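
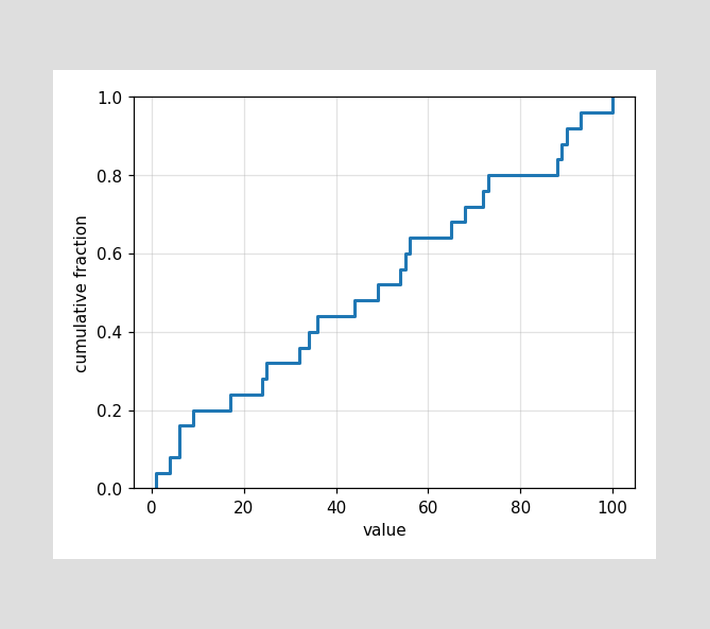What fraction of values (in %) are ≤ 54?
56%

At x=54 the ECDF step is at 56%.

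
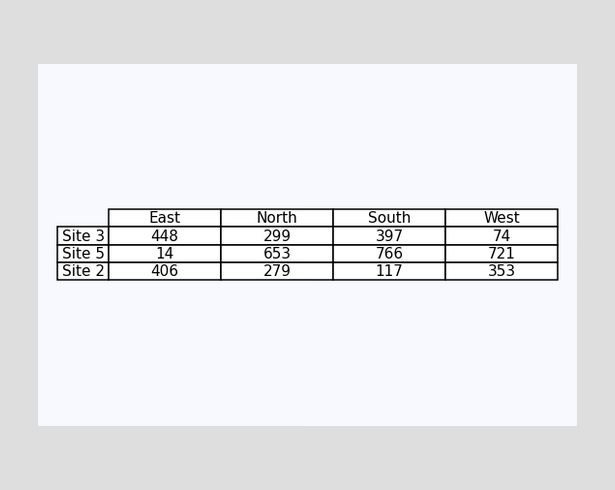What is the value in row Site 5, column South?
The (Site 5, South) cell reads 766.

766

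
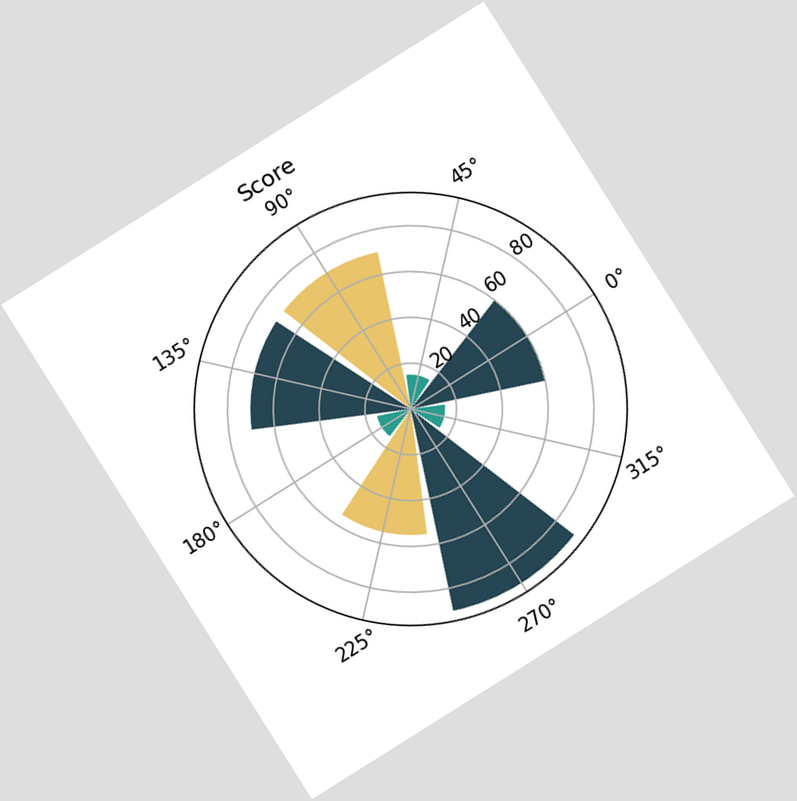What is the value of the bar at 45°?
15

The chart is tilted about 32° counter-clockwise. The bar at 45° reaches 15 on the radial axis.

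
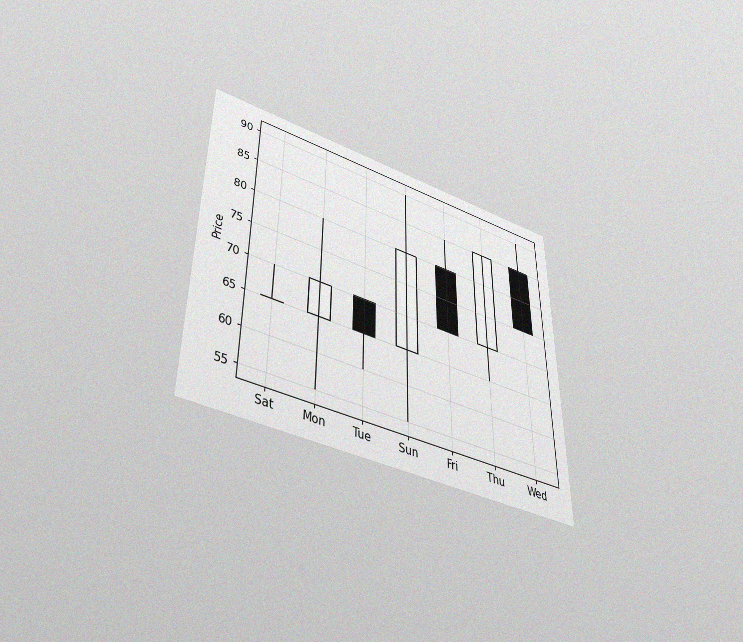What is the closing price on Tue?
The chart is viewed slightly from below, with some photo noise. The Tue candle closes at 65.

65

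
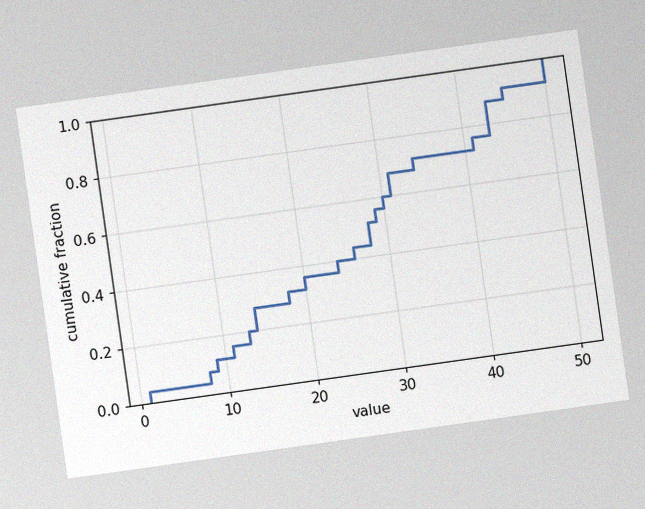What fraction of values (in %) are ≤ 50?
The chart is tilted about 8° counter-clockwise, with some photo noise. At x=50 the ECDF step is at 100%.

100%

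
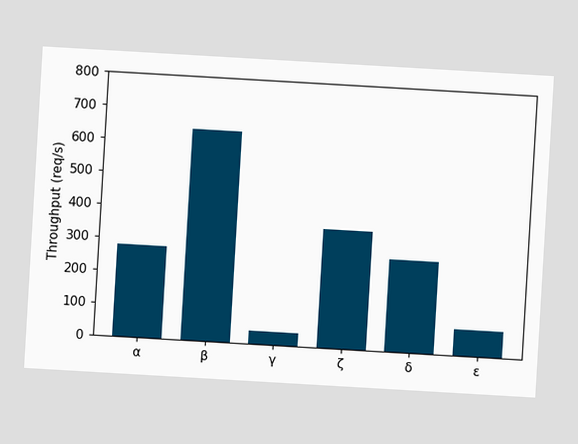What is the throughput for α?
The chart is tilted about 3° clockwise. Reading along the chart's y-axis, the α bar reaches 280req/s.

280req/s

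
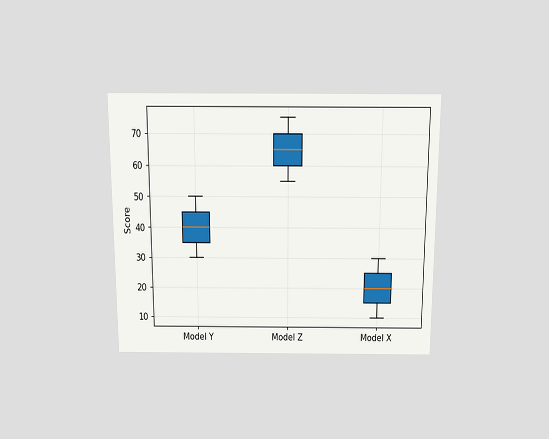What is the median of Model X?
20

The chart is viewed slightly from above. The median line in the Model X box sits at 20.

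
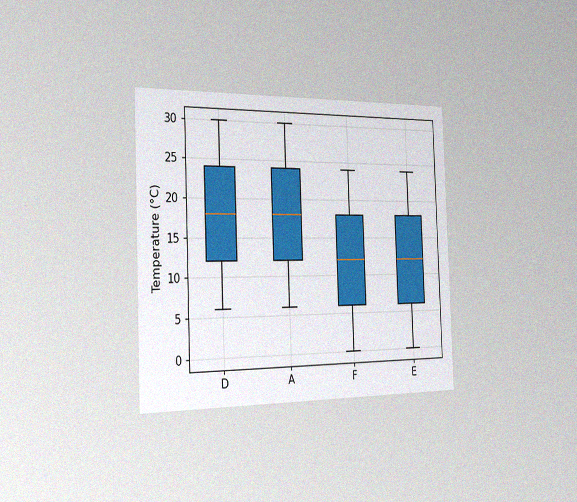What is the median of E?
12°C

The chart is tilted about 2° counter-clockwise and viewed slightly from the left, with some photo noise. The median line in the E box sits at 12°C.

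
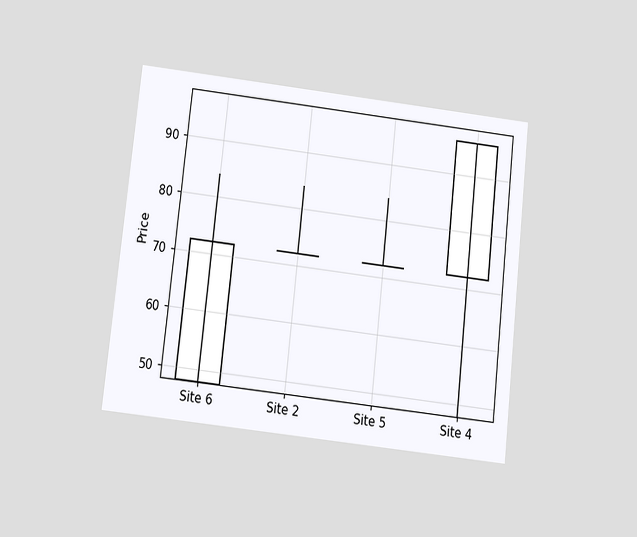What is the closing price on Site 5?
72

The chart is tilted about 6° clockwise and viewed slightly from below. The Site 5 candle closes at 72.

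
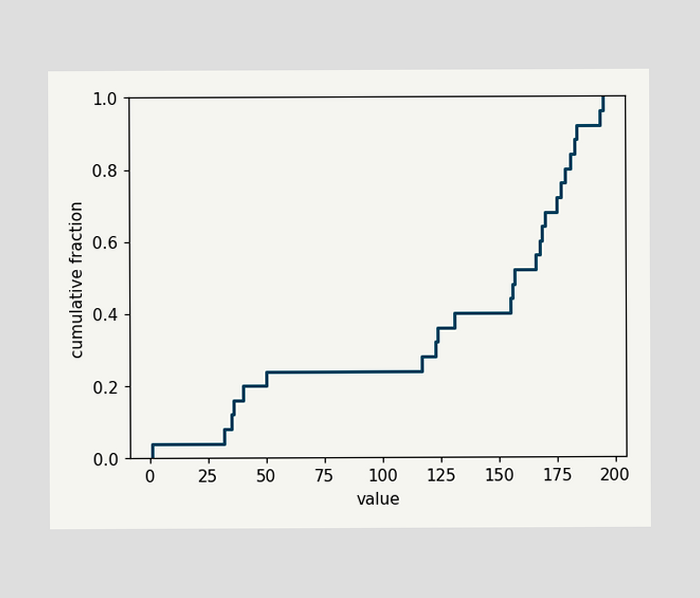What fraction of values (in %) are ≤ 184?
92%

At x=184 the ECDF step is at 92%.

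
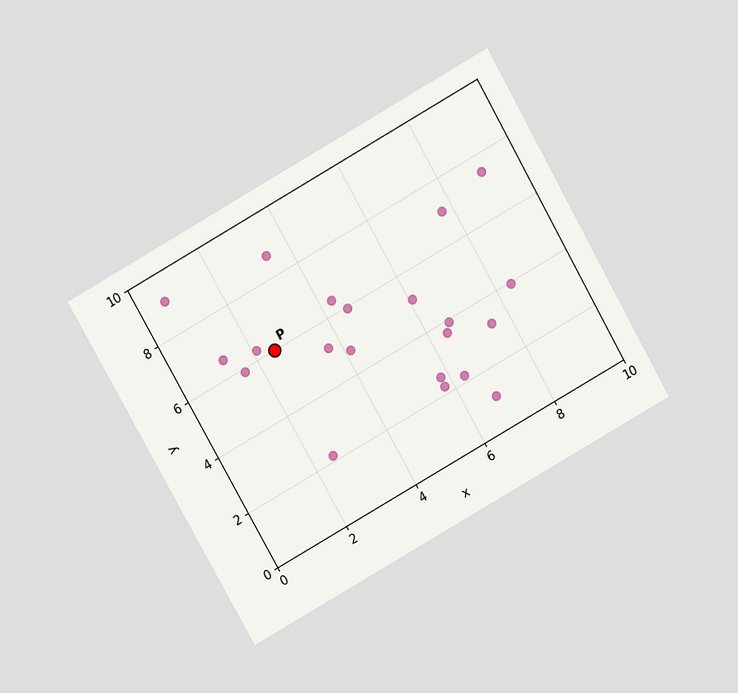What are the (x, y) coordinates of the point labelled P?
(2.5, 6)

The chart is tilted about 30° counter-clockwise and viewed slightly from above. Following the gridlines from P to each axis, P sits at (2.5, 6).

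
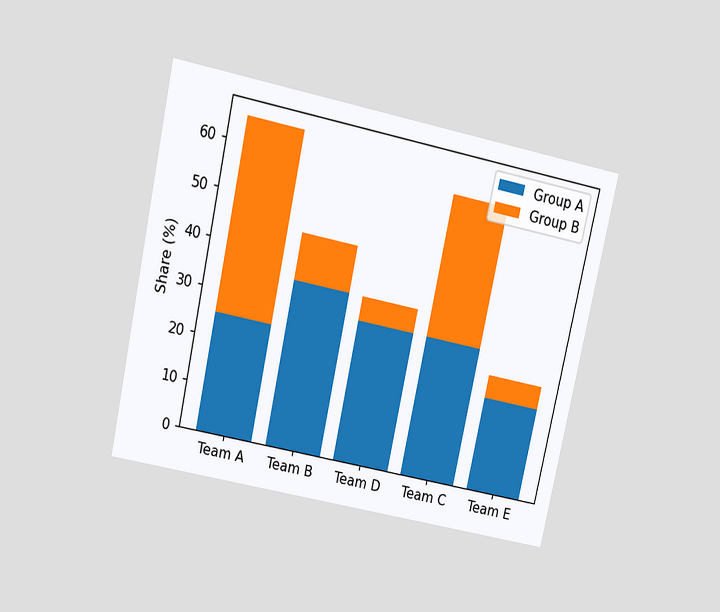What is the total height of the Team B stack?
The chart is tilted about 12° clockwise and viewed slightly from above. The Team B stack's top reaches 45% on the y-axis.

45%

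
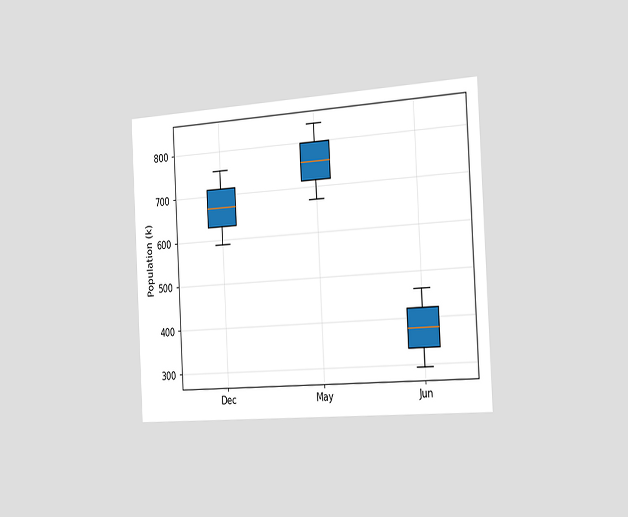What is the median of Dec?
672k

The chart is tilted about 3° counter-clockwise and viewed slightly from the right. The median line in the Dec box sits at 672k.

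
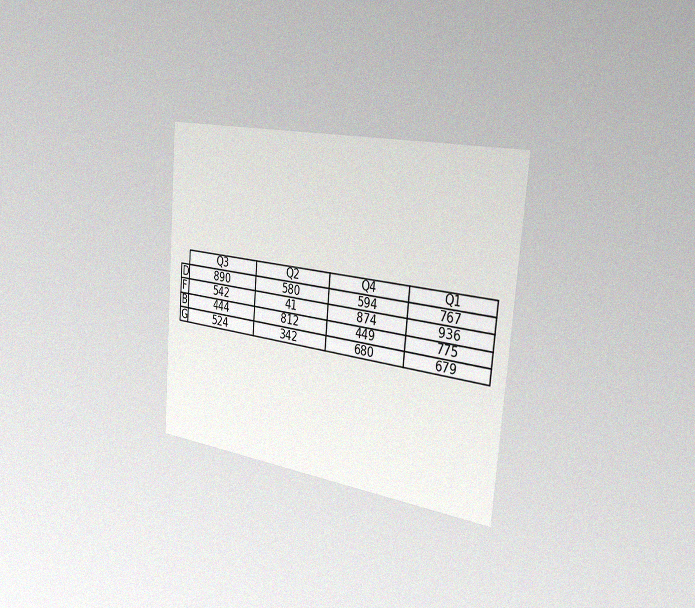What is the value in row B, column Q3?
444

The chart is tilted about 5° clockwise and viewed slightly from the right, with some photo noise. The (B, Q3) cell reads 444.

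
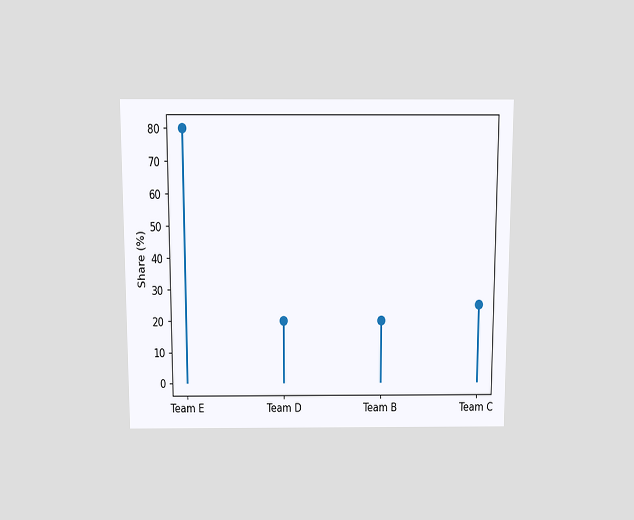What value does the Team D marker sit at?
The chart is viewed slightly from above. The Team D marker sits at 20%.

20%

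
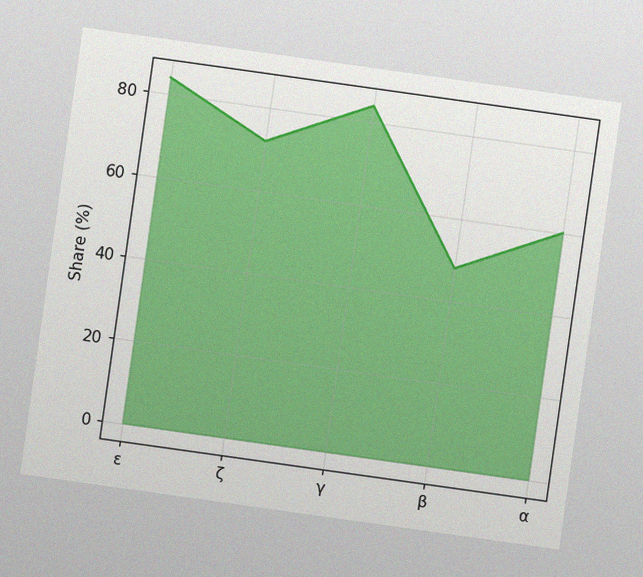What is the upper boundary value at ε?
The chart is tilted about 8° clockwise, with some photo noise. At ε the upper boundary is at 84%.

84%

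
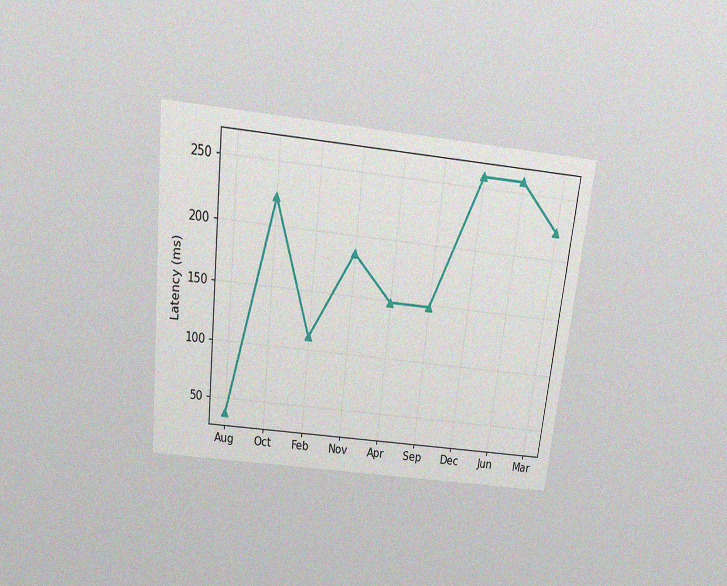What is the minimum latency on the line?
The chart is tilted about 6° clockwise and viewed slightly from above, with some photo noise. The lowest point is at Aug, and reading across to the y-axis gives 37ms.

37ms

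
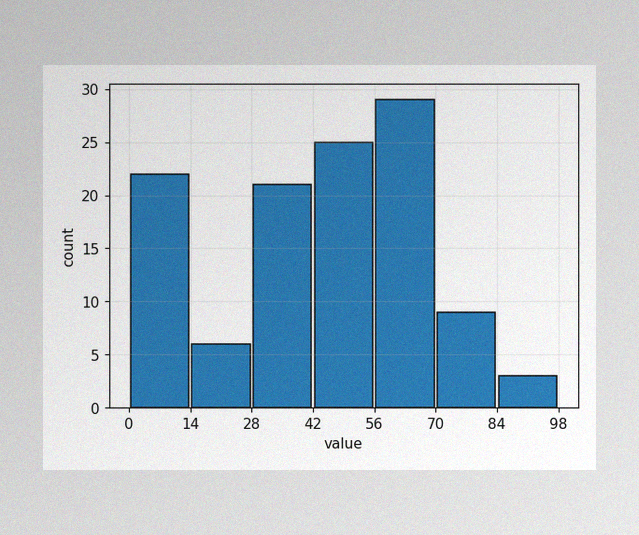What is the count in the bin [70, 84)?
9

The image has some photo noise and uneven lighting. The [70, 84) bin has height 9.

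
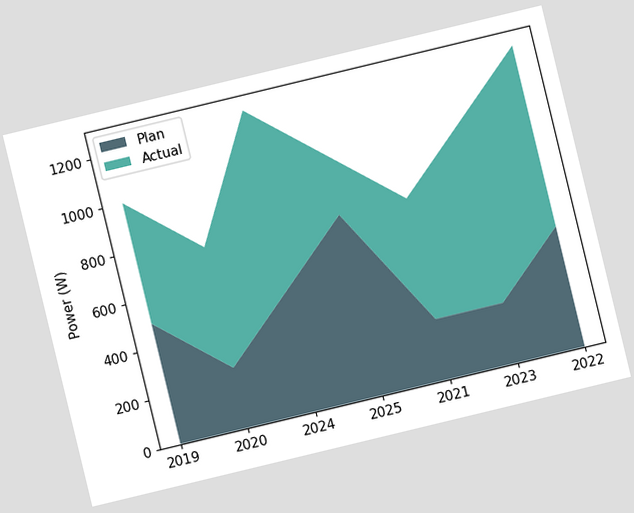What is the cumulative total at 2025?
The chart is tilted about 14° counter-clockwise. The stacked total at 2025 reaches 1000W.

1000W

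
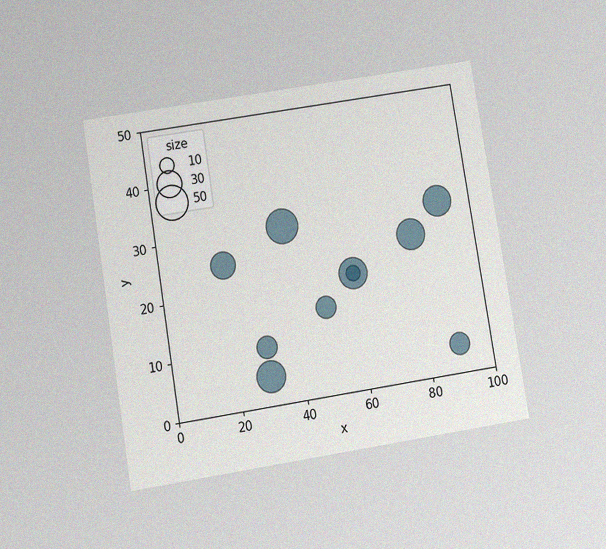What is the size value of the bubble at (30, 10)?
20

The chart is tilted about 9° counter-clockwise and viewed slightly from below, with some photo noise. Matching the bubble at (30, 10) against the size legend gives 20.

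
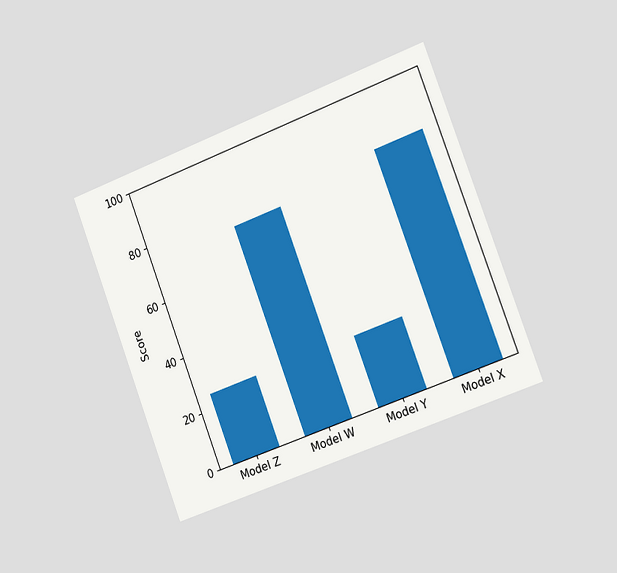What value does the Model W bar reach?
The chart is tilted about 21° counter-clockwise and viewed slightly from the right. Reading along the chart's y-axis, the Model W bar reaches 75.

75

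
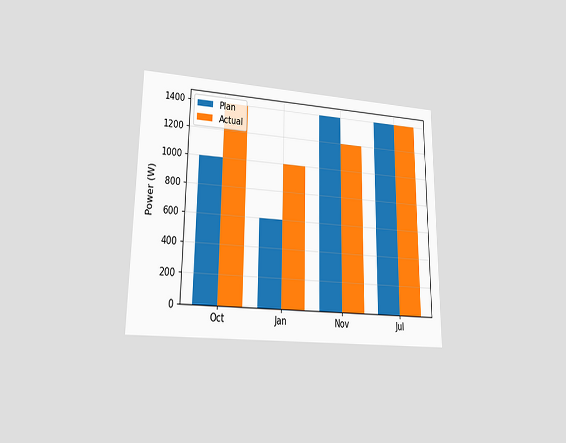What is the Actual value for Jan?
1000W

The chart is viewed at a slight angle. The Actual bar at Jan reaches 1000W on the y-axis.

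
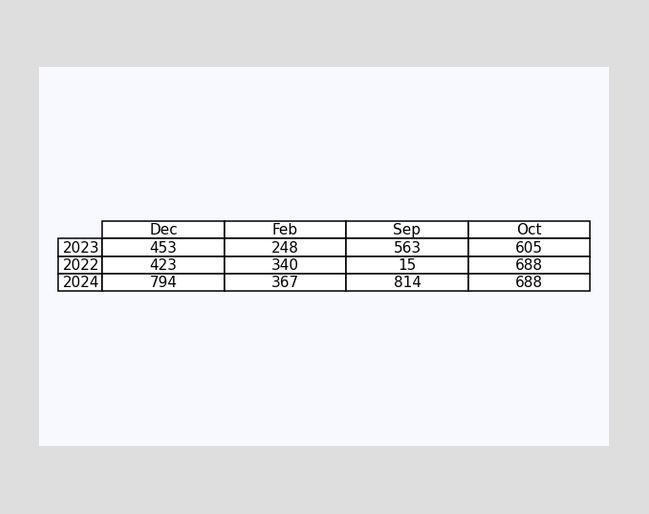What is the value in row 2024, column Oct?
688

The (2024, Oct) cell reads 688.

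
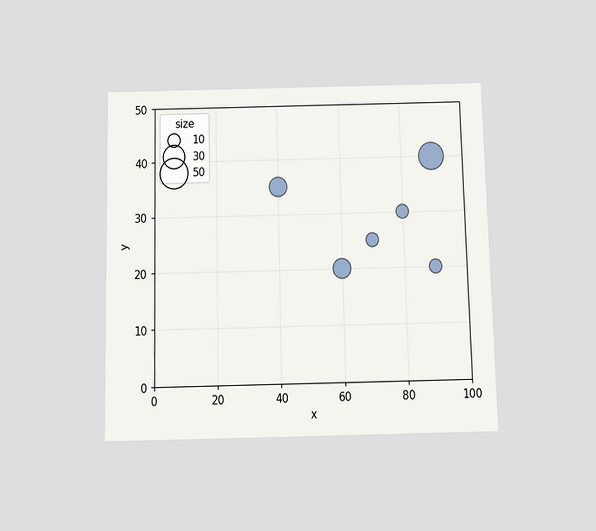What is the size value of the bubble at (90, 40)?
40

The chart is viewed slightly from below. Matching the bubble at (90, 40) against the size legend gives 40.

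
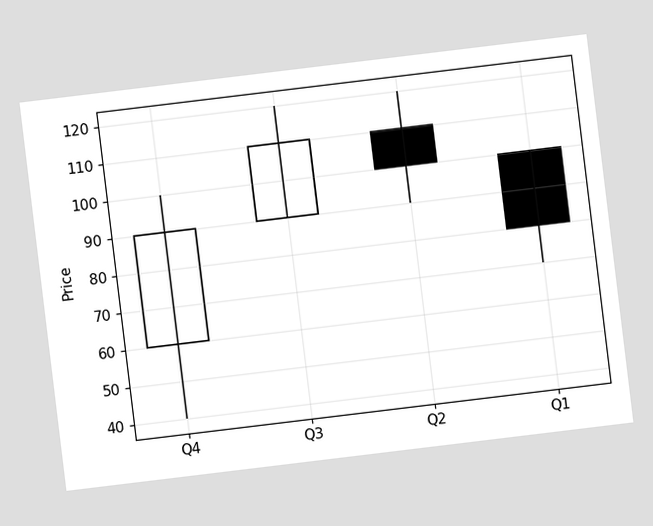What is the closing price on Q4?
The chart is tilted about 7° counter-clockwise. The Q4 candle closes at 90.

90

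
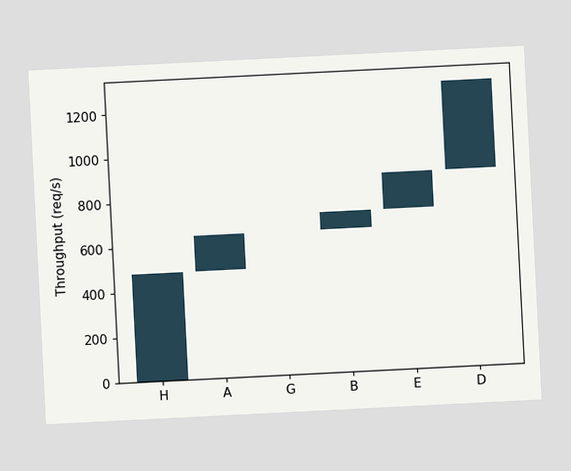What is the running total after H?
The chart is tilted about 3° counter-clockwise. After H the running total reaches 480req/s.

480req/s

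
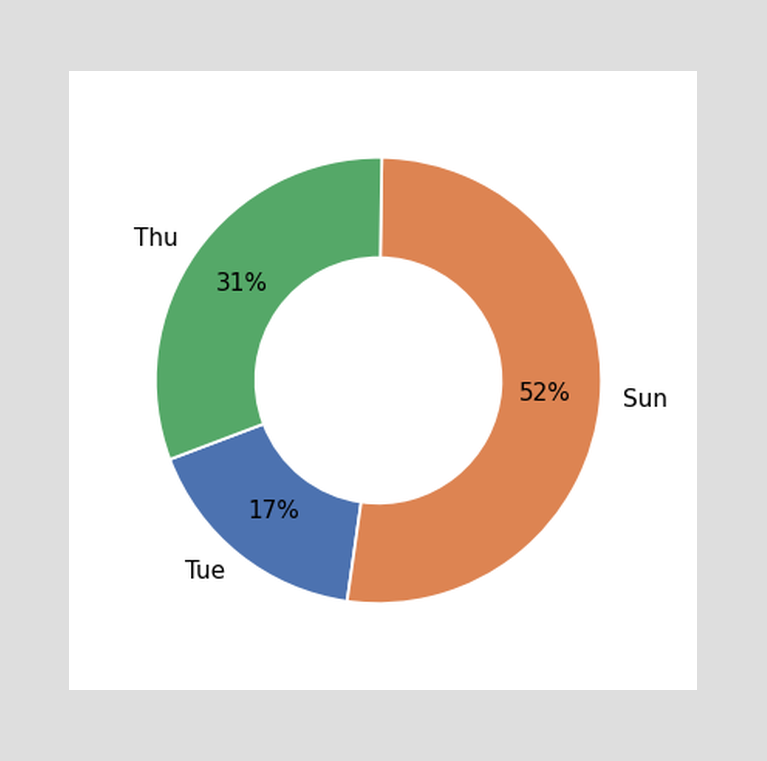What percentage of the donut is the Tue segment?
The Tue segment takes up 17% of the ring.

17%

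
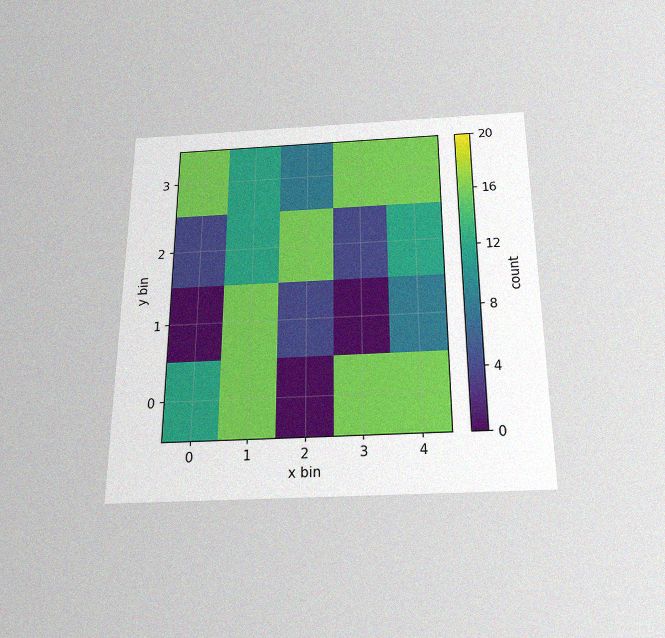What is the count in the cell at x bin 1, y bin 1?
The chart is viewed slightly from below, with some photo noise. Matching the cell (1, 1) against the colorbar gives 16.

16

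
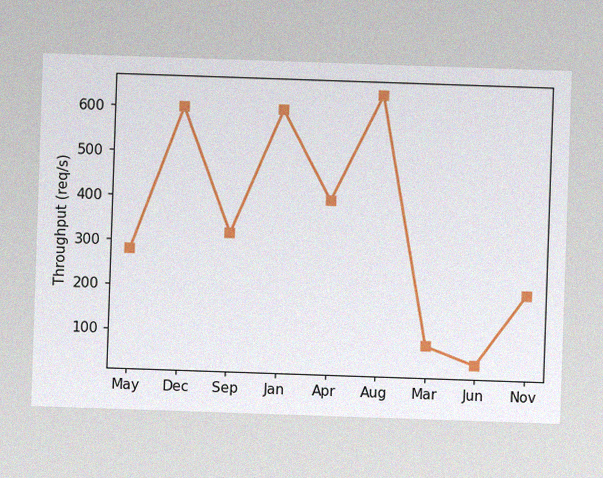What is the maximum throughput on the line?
The image has some photo noise and uneven lighting. The highest point is at Aug, and reading across to the y-axis gives 640req/s.

640req/s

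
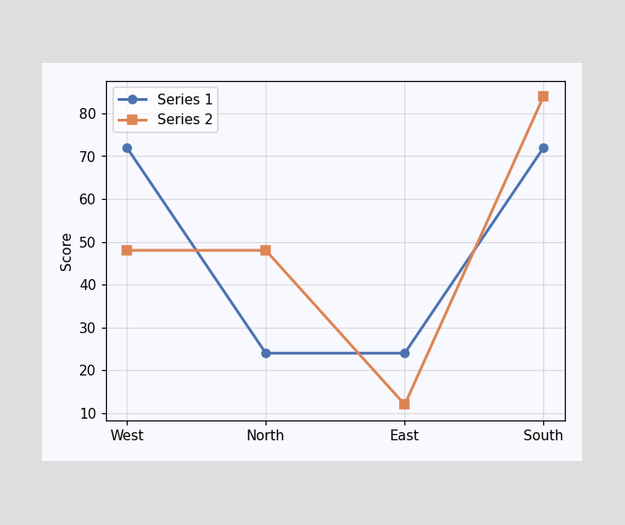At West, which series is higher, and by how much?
Series 1, by 24

At West, Series 1 sits above the other line by 24.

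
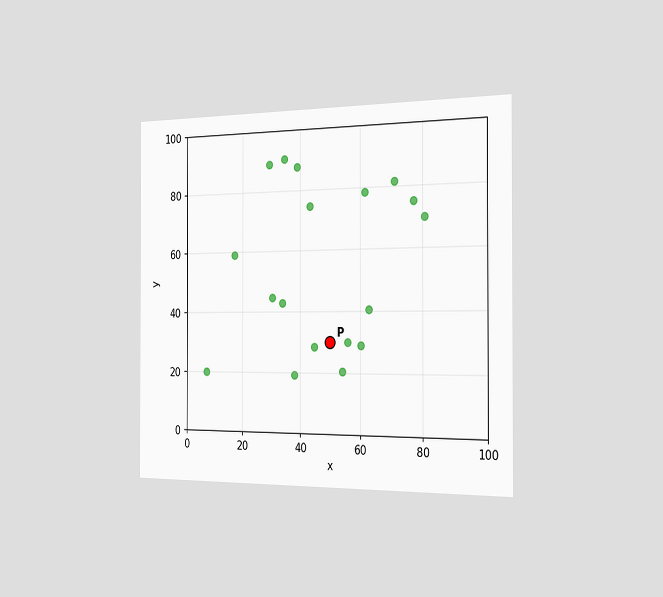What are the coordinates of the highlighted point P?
(50, 30)

The chart is viewed slightly from the right. Following the gridlines from P to each axis, P sits at (50, 30).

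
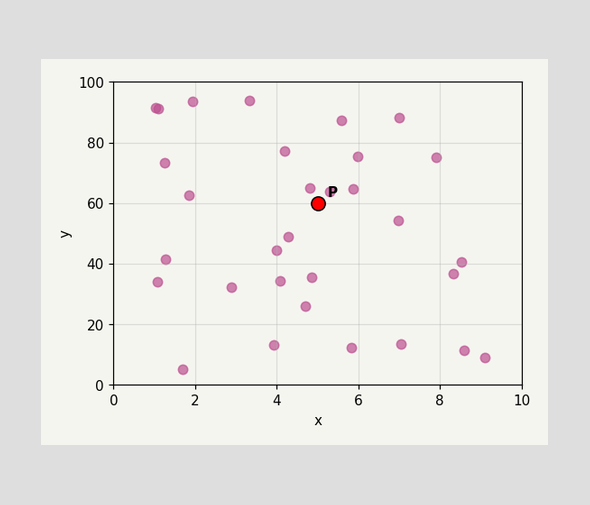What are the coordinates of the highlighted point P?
(5, 60)

Following the gridlines from P to each axis, P sits at (5, 60).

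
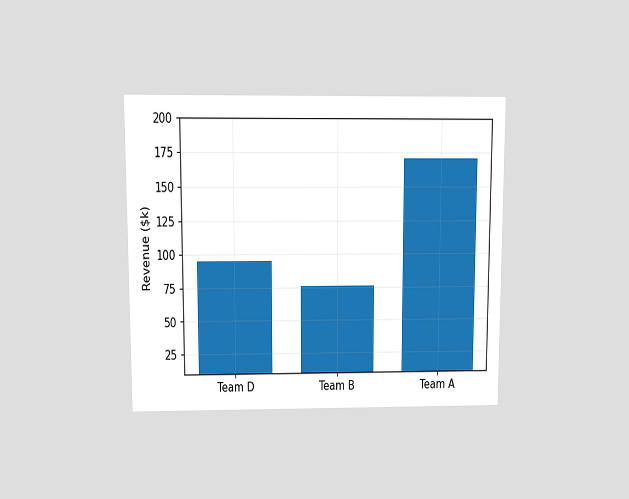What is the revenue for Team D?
The chart is viewed at a slight angle. Reading along the chart's y-axis, the Team D bar reaches $95k.

$95k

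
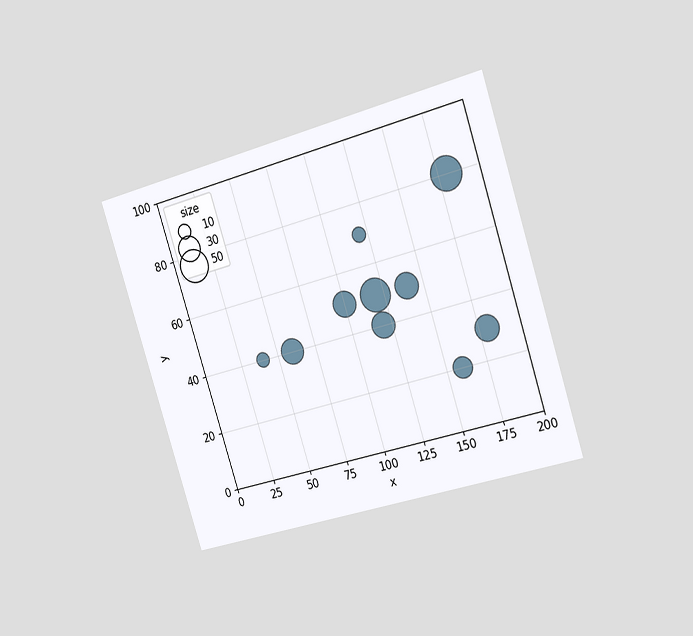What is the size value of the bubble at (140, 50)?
30

The chart is tilted about 18° counter-clockwise and viewed slightly from the right. Matching the bubble at (140, 50) against the size legend gives 30.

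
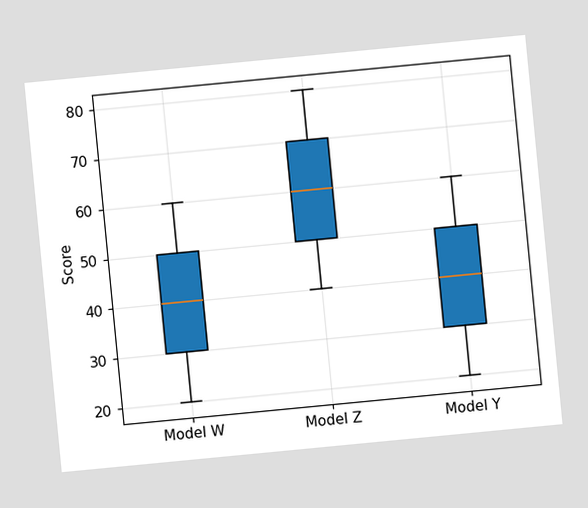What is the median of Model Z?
60

The chart is tilted about 5° counter-clockwise. The median line in the Model Z box sits at 60.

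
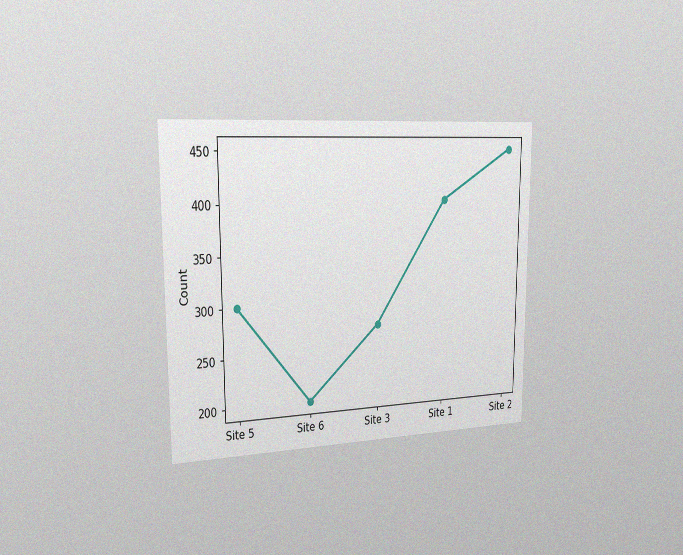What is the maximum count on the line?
450

The chart is viewed slightly from the left, with some photo noise. The highest point is at Site 2, and reading across to the y-axis gives 450.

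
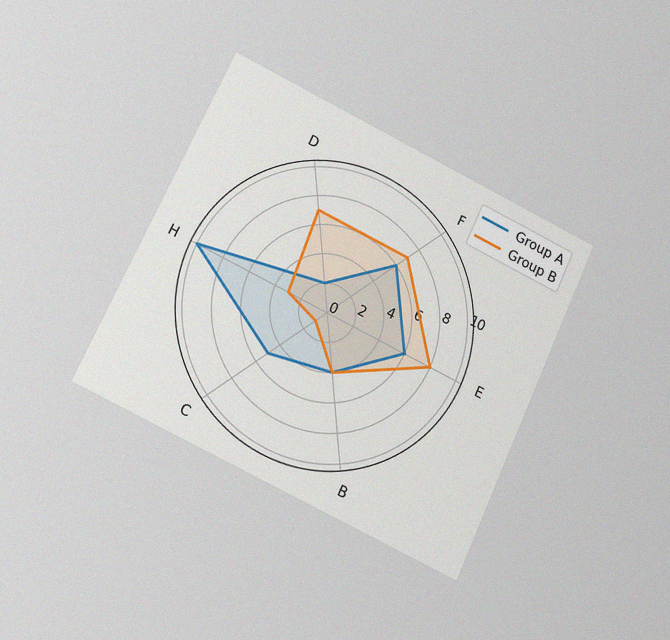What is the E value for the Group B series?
The chart is tilted about 25° clockwise and viewed at a slight angle, with some photo noise. On the E axis, Group B reaches 8.

8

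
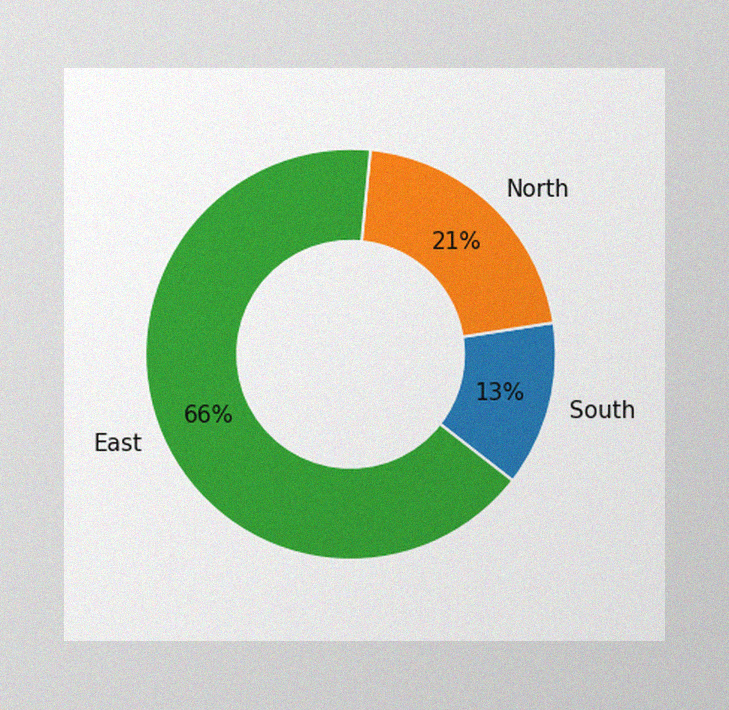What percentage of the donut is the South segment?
The image has some photo noise and uneven lighting. The South segment takes up 13% of the ring.

13%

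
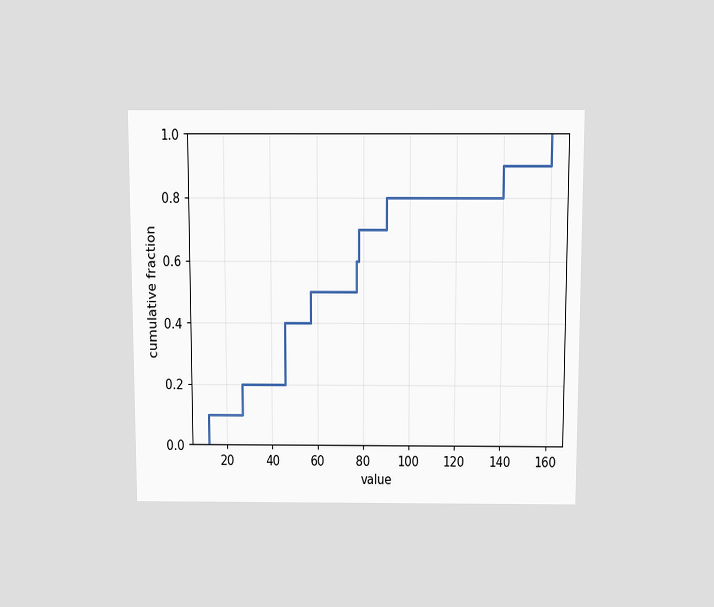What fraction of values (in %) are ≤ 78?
70%

The chart is viewed slightly from above. At x=78 the ECDF step is at 70%.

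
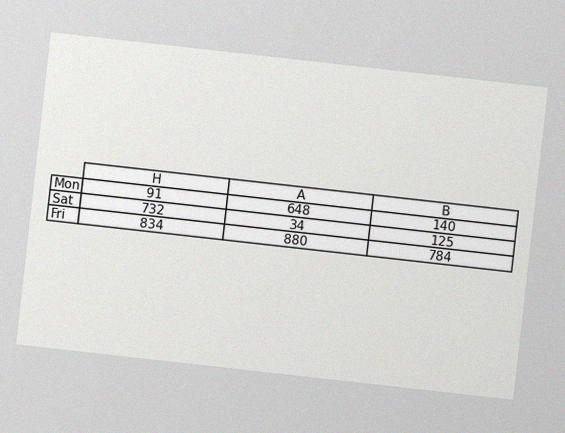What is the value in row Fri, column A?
880

The chart is tilted about 6° clockwise, with some photo noise. The (Fri, A) cell reads 880.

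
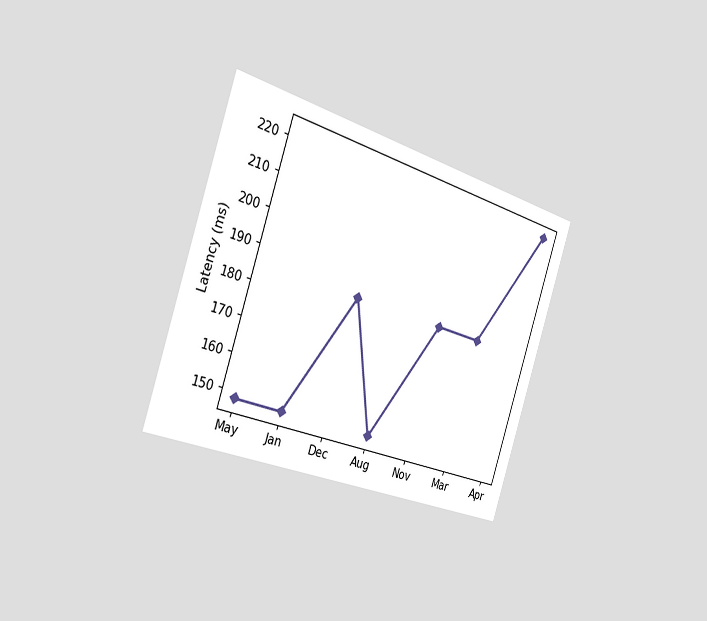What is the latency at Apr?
222ms

The chart is tilted about 18° clockwise and viewed slightly from the left. At Apr, the line is at 222ms.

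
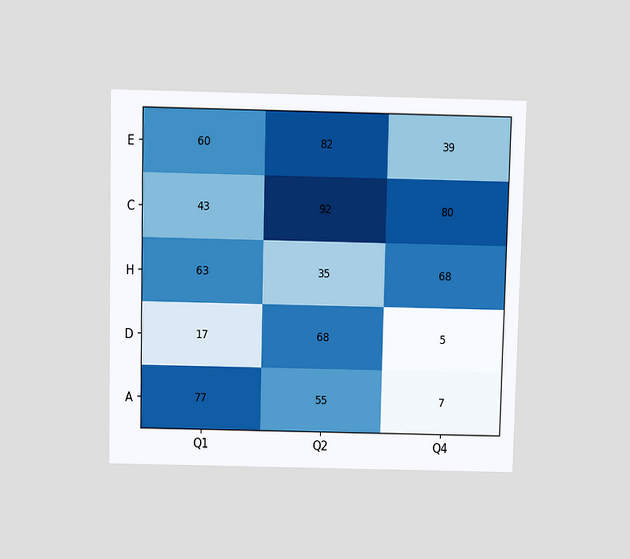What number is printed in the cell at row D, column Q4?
5

The chart is viewed slightly from above. The (D, Q4) cell reads 5.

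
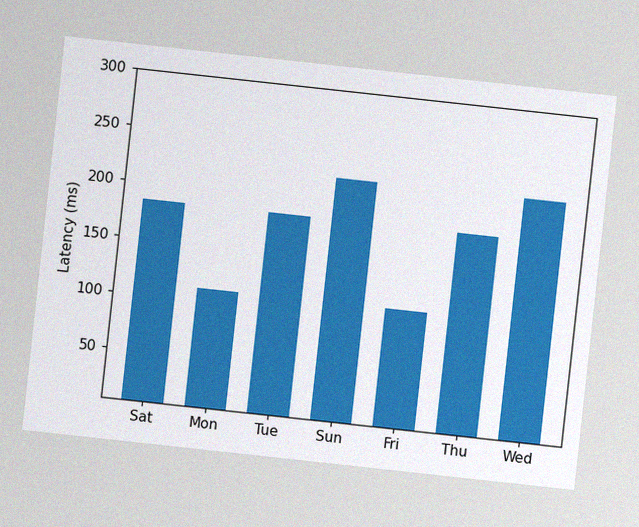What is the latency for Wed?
The chart is tilted about 6° clockwise, with some photo noise. Reading along the chart's y-axis, the Wed bar reaches 222ms.

222ms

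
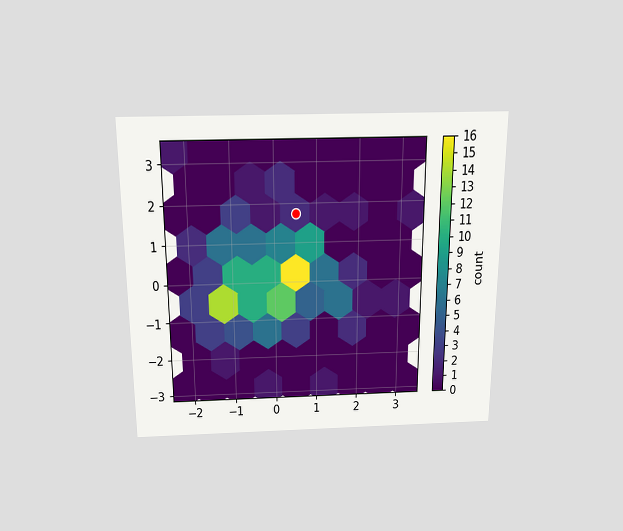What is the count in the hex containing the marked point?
The chart is viewed slightly from above. The marked hex reads 2 on the colorbar.

2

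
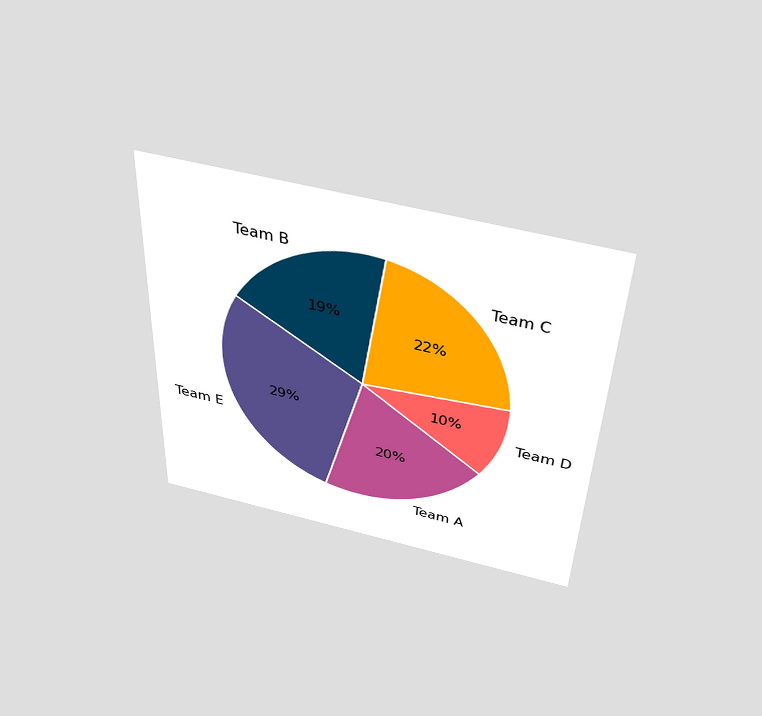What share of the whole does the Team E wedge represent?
29%

The chart is viewed slightly from above. The Team E slice takes up 29% of the pie.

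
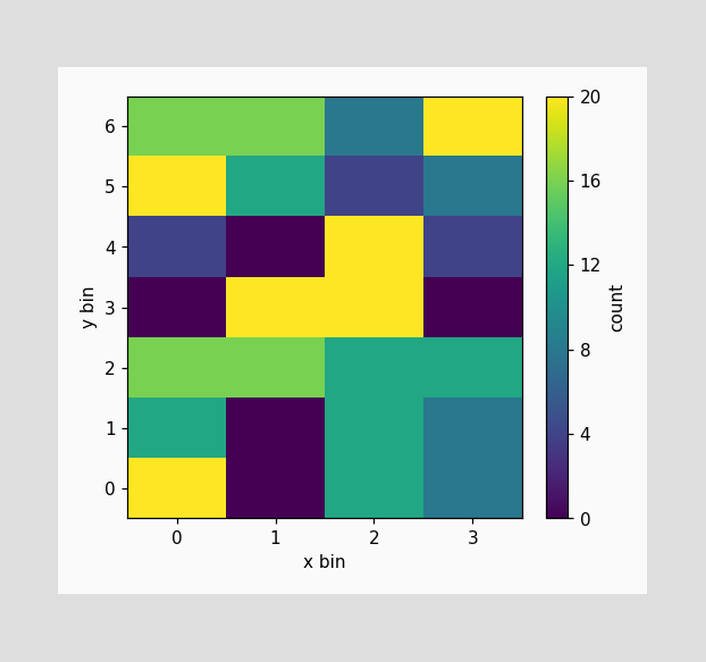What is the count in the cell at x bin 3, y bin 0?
8

Matching the cell (3, 0) against the colorbar gives 8.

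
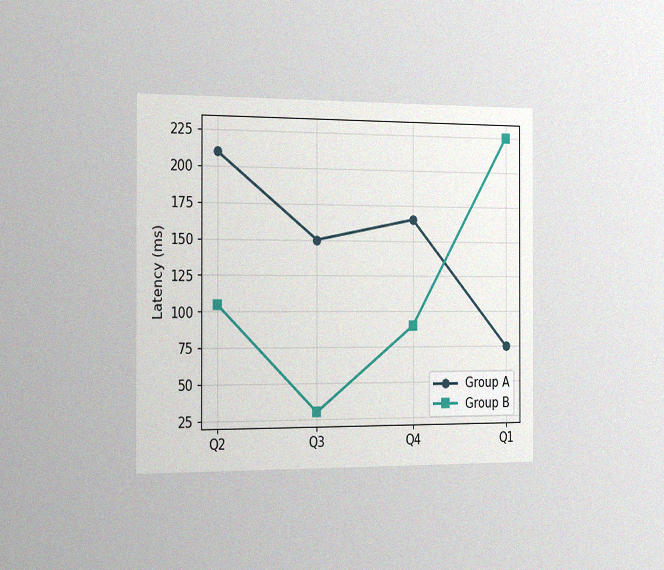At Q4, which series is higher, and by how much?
The chart is viewed slightly from the left, with some photo noise. At Q4, Group A sits above the other line by 75ms.

Group A, by 75ms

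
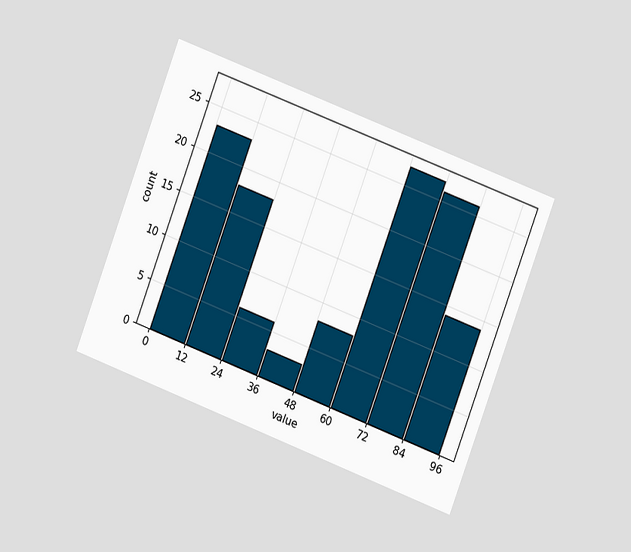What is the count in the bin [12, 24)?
18

The chart is tilted about 21° clockwise and viewed slightly from the right. The [12, 24) bin has height 18.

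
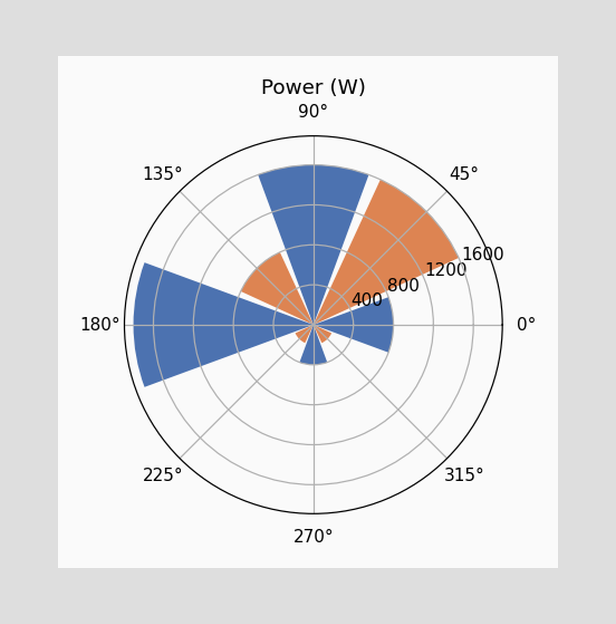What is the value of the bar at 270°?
The bar at 270° reaches 400W on the radial axis.

400W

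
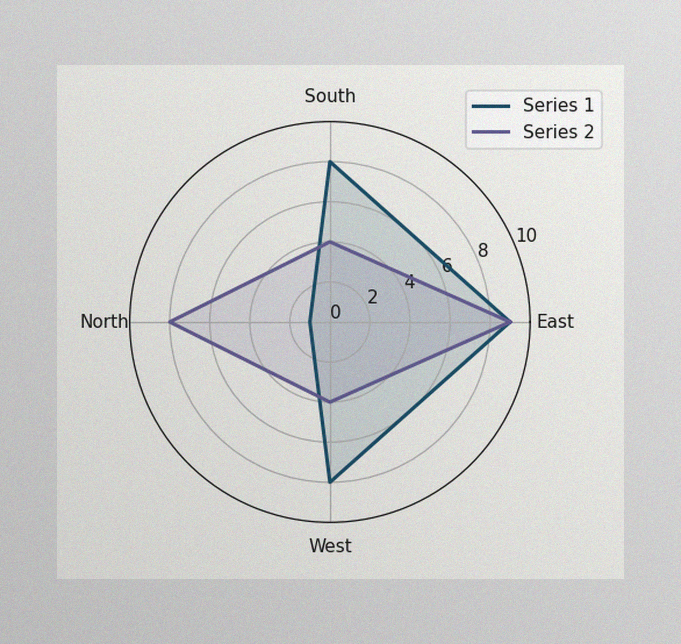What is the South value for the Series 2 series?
The image has some photo noise and uneven lighting. On the South axis, Series 2 reaches 4.

4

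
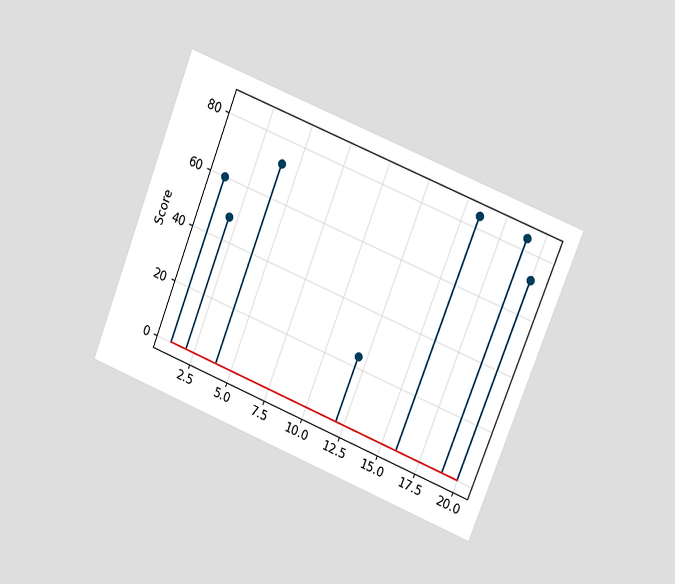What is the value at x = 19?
The chart is tilted about 22° clockwise and viewed at a slight angle. The stem at x=19 reaches 84.

84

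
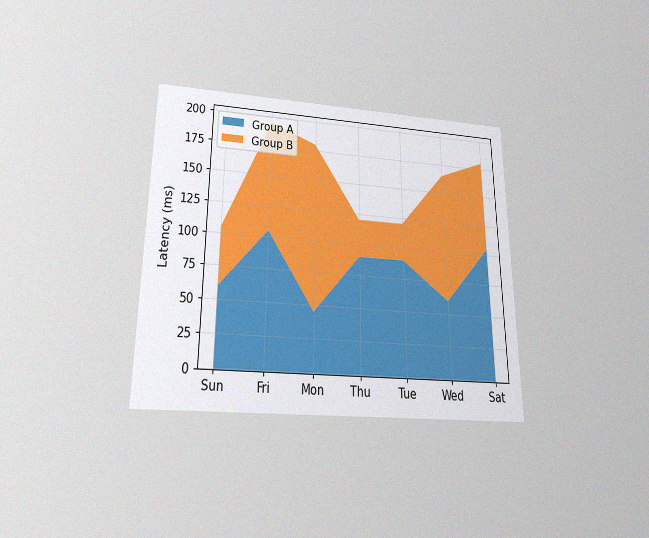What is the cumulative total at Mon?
180ms

The chart is viewed slightly from below, with some photo noise. The stacked total at Mon reaches 180ms.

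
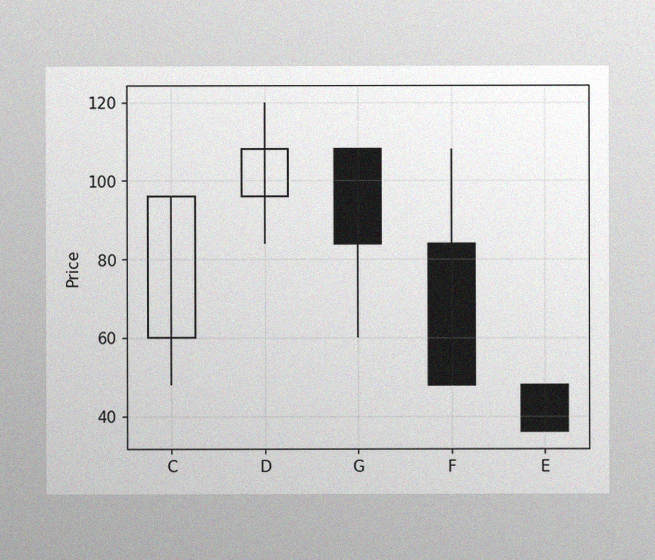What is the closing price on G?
The image has some photo noise and uneven lighting. The G candle closes at 84.

84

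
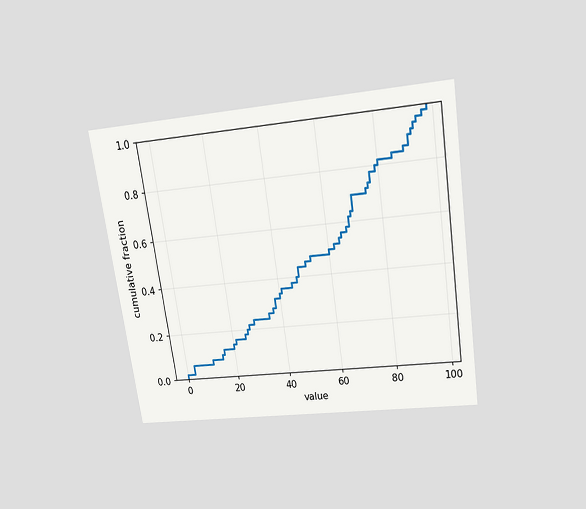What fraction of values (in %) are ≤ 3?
6%

The chart is tilted about 8° counter-clockwise and viewed slightly from above. At x=3 the ECDF step is at 6%.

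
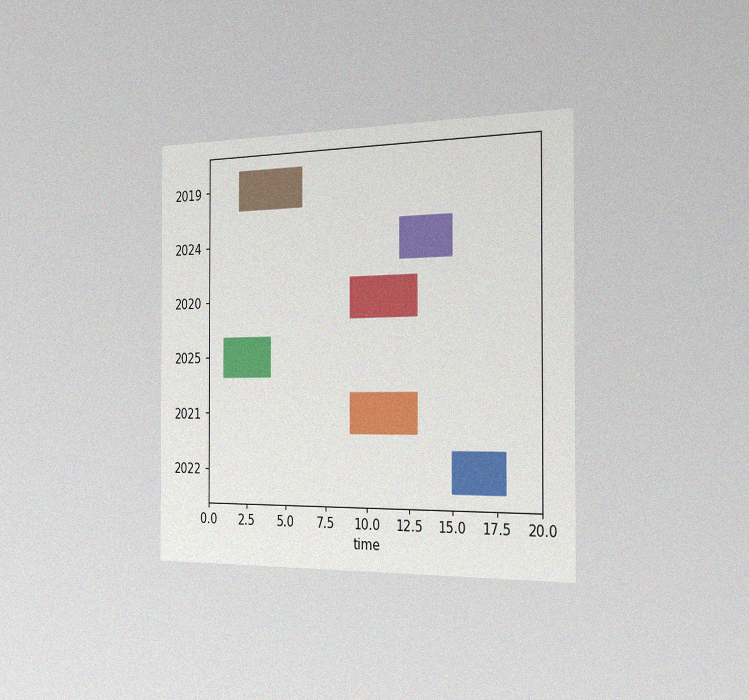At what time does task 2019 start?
The chart is viewed slightly from the right, with some photo noise. The 2019 bar begins at t=2.

2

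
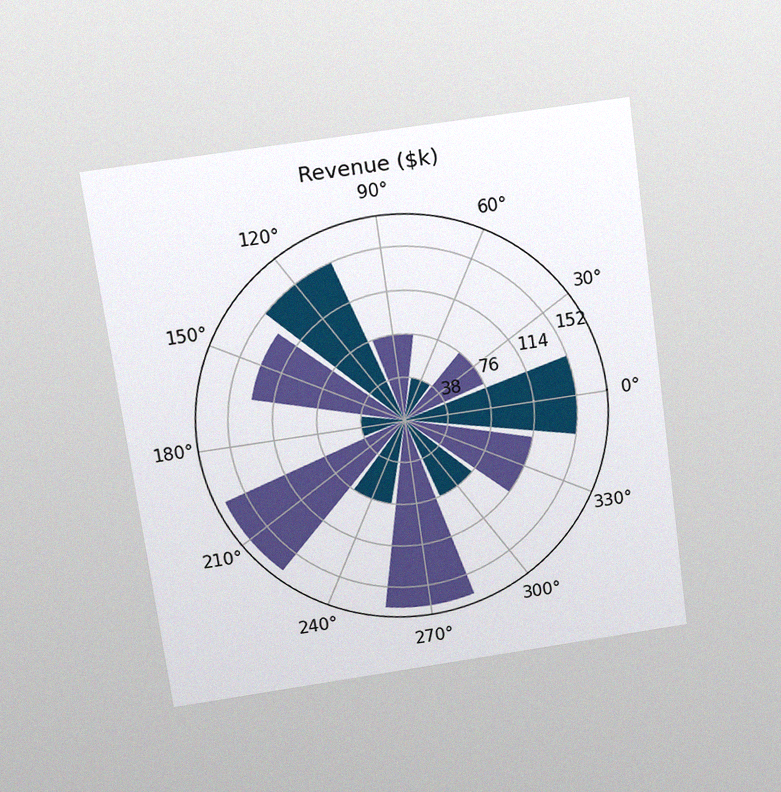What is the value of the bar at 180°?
The chart is tilted about 8° counter-clockwise and viewed slightly from above, with some photo noise. The bar at 180° reaches $38k on the radial axis.

$38k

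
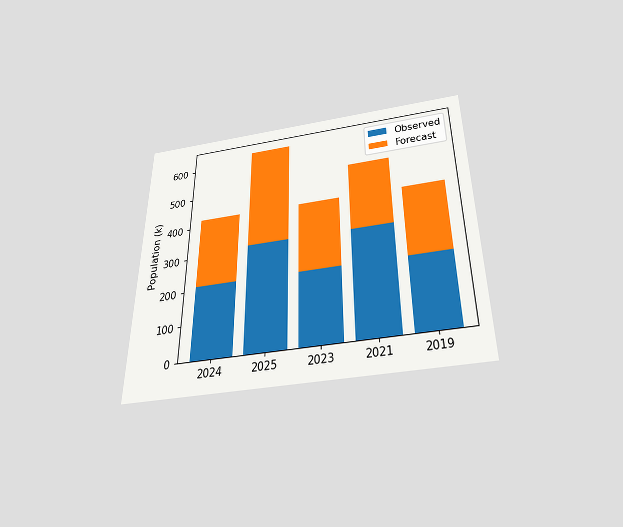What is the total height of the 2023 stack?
424k

The chart is viewed slightly from below. The 2023 stack's top reaches 424k on the y-axis.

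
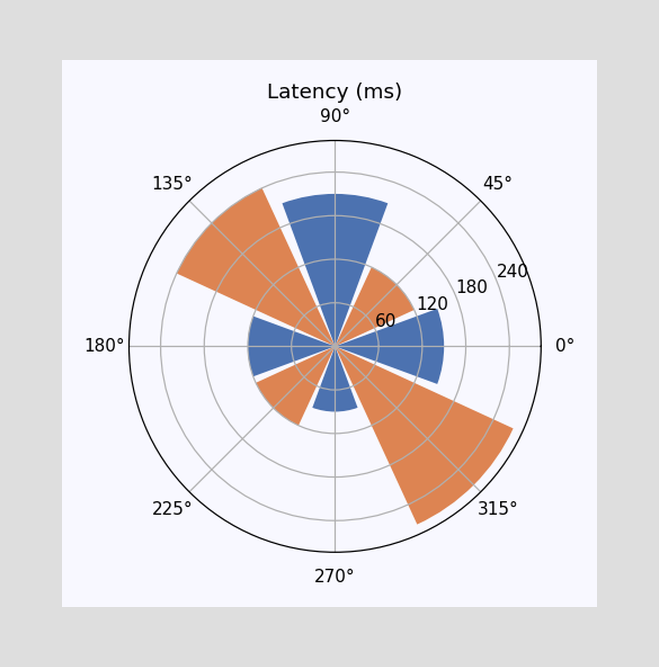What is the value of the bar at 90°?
210ms

The bar at 90° reaches 210ms on the radial axis.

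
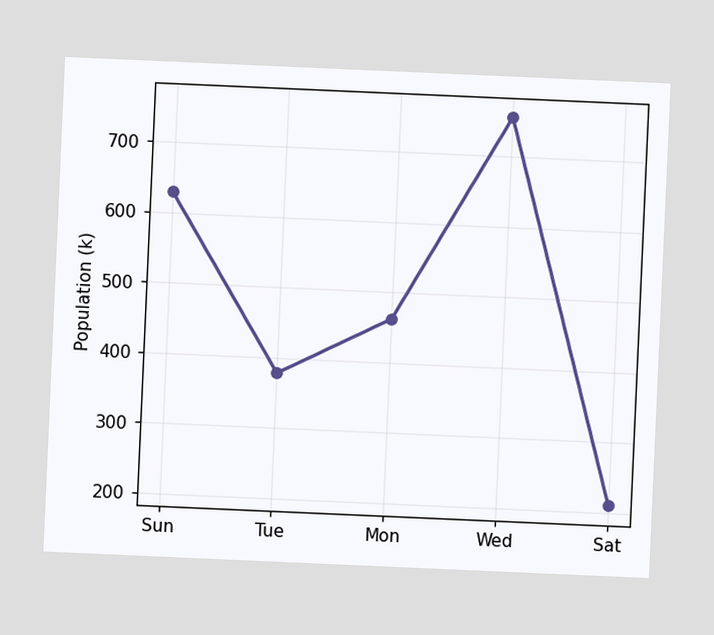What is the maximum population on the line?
The chart is tilted about 3° clockwise. The highest point is at Wed, and reading across to the y-axis gives 756k.

756k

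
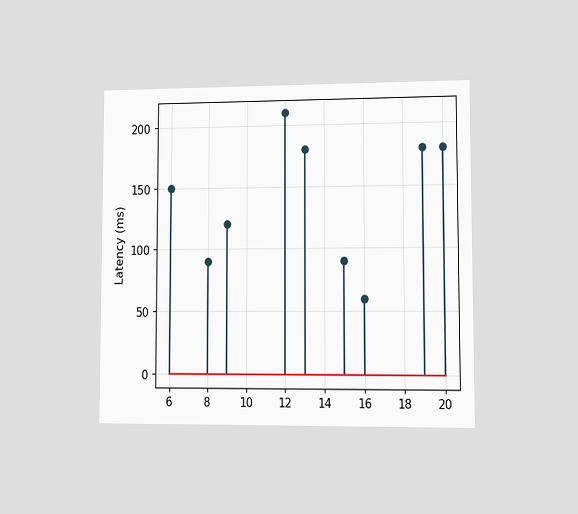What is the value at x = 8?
90ms

The chart is viewed at a slight angle. The stem at x=8 reaches 90ms.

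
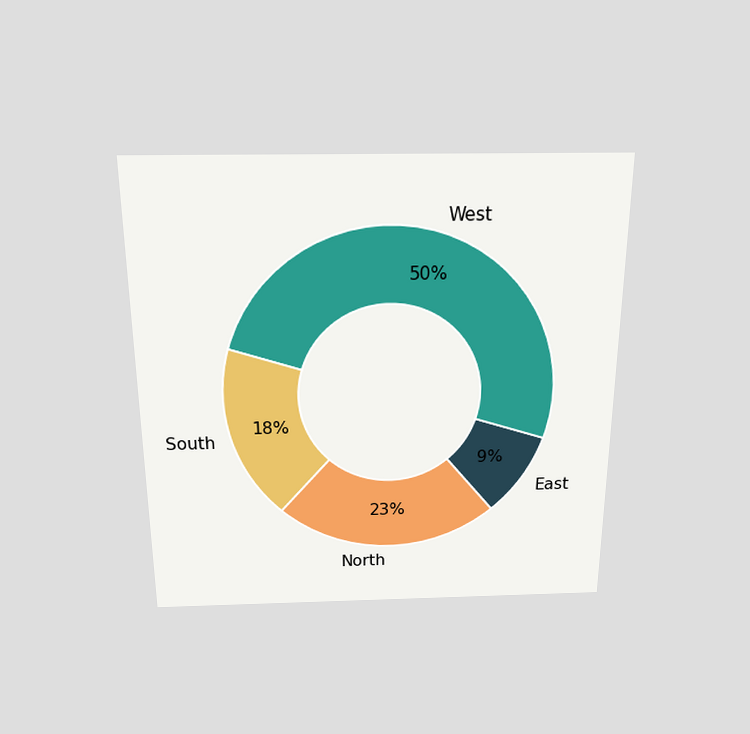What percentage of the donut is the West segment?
The chart is viewed slightly from above. The West segment takes up 50% of the ring.

50%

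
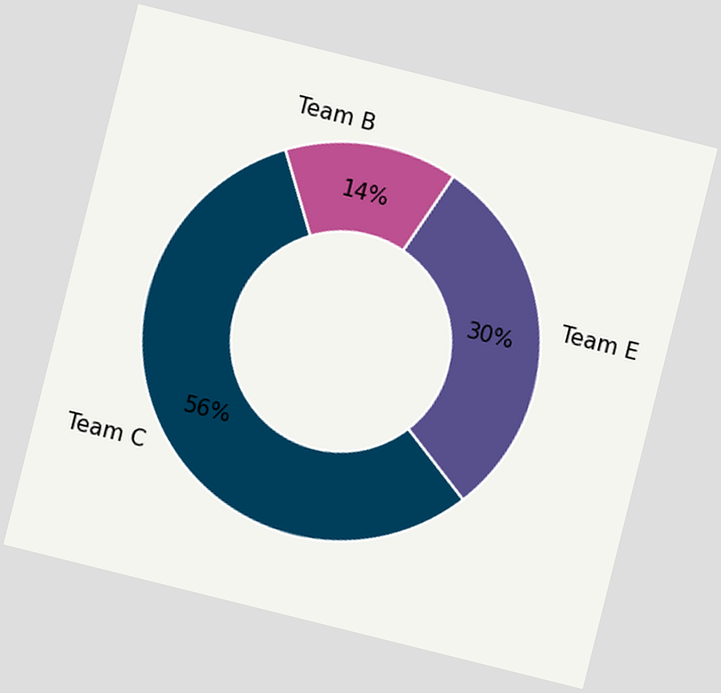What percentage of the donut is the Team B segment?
The chart is tilted about 14° clockwise. The Team B segment takes up 14% of the ring.

14%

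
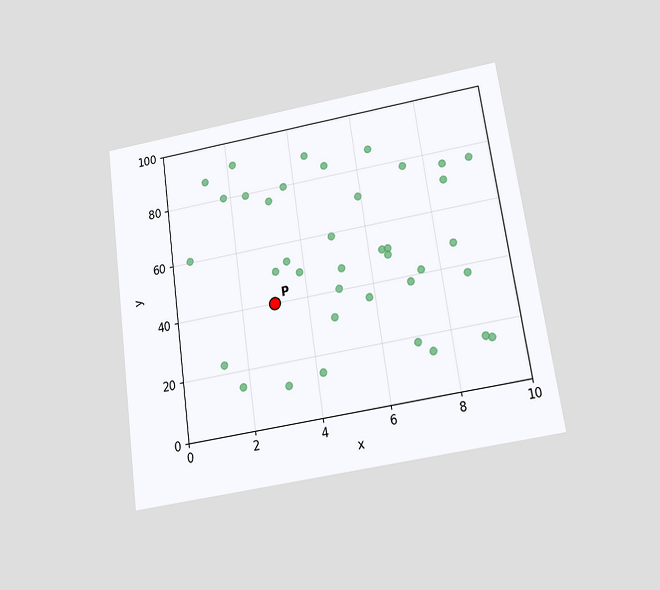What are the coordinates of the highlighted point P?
The chart is tilted about 8° counter-clockwise and viewed slightly from below. Following the gridlines from P to each axis, P sits at (3, 40).

(3, 40)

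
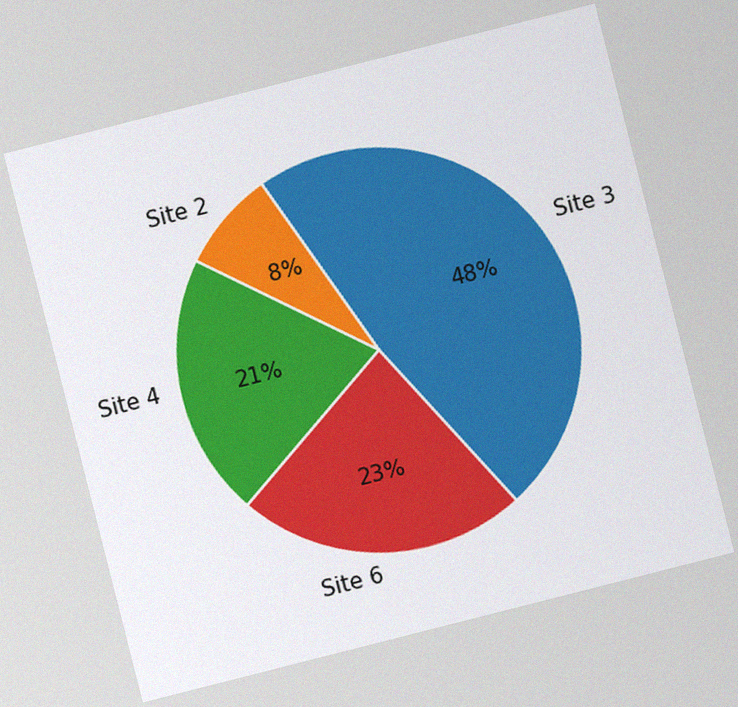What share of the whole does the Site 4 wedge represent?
21%

The chart is tilted about 14° counter-clockwise, with some photo noise. The Site 4 slice takes up 21% of the pie.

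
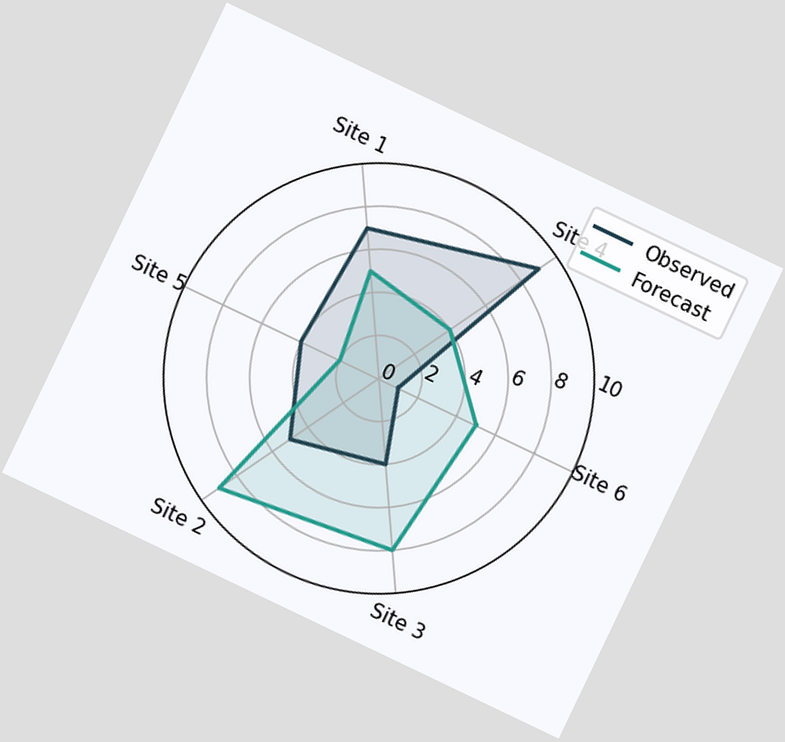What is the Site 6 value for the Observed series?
The chart is tilted about 26° clockwise. On the Site 6 axis, Observed reaches 1.

1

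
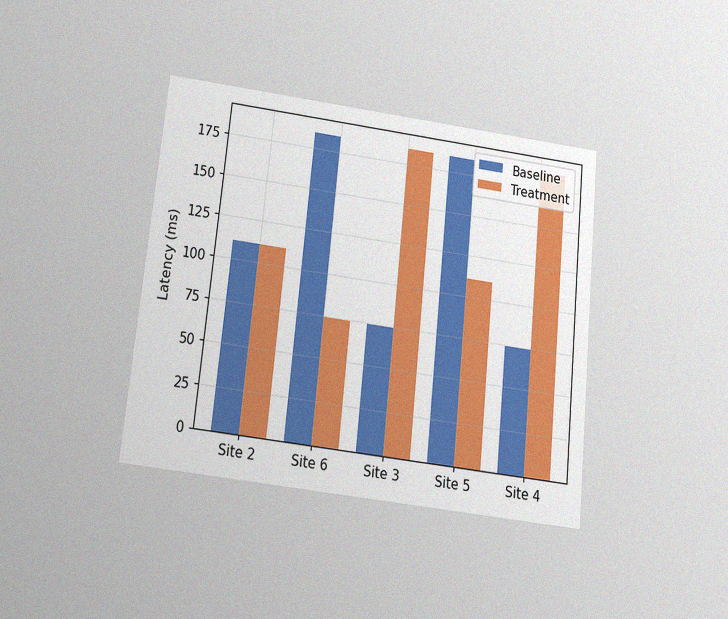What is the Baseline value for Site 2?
111ms

The chart is tilted about 6° clockwise and viewed slightly from below, with some photo noise. The Baseline bar at Site 2 reaches 111ms on the y-axis.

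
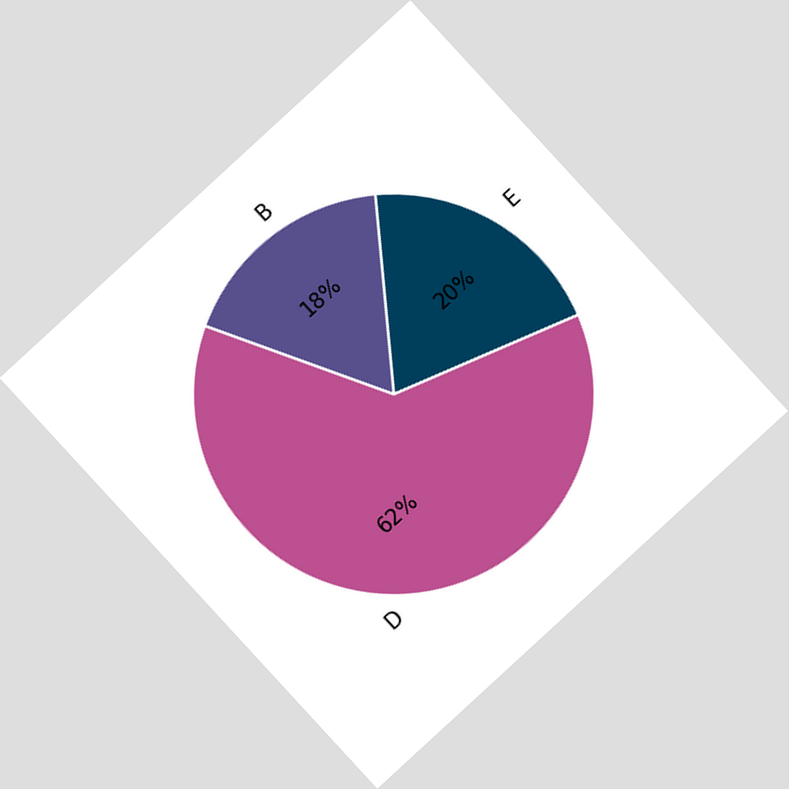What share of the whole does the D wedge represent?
62%

The chart is tilted about 43° counter-clockwise. The D slice takes up 62% of the pie.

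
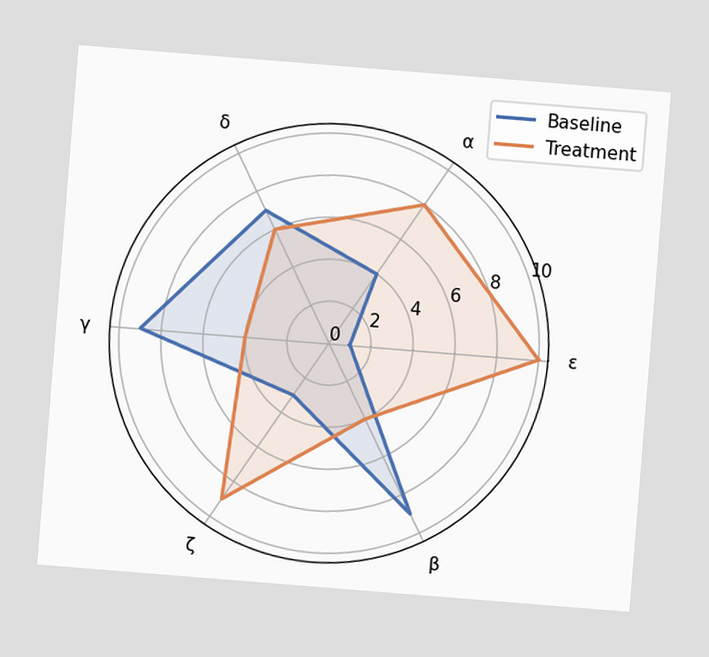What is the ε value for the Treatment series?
10

The chart is tilted about 5° clockwise. On the ε axis, Treatment reaches 10.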